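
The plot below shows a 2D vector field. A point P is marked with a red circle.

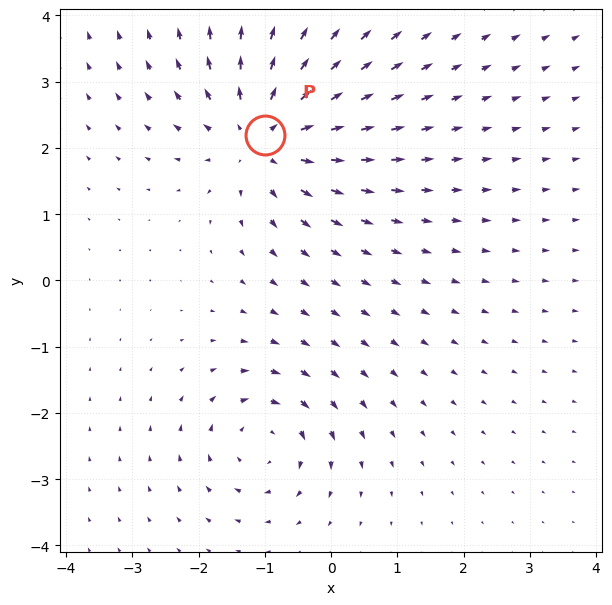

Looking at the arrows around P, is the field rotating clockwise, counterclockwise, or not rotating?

Near P at (-1.0, 2.2) the arrows show no circulation. The curl there is ≈0.

not rotating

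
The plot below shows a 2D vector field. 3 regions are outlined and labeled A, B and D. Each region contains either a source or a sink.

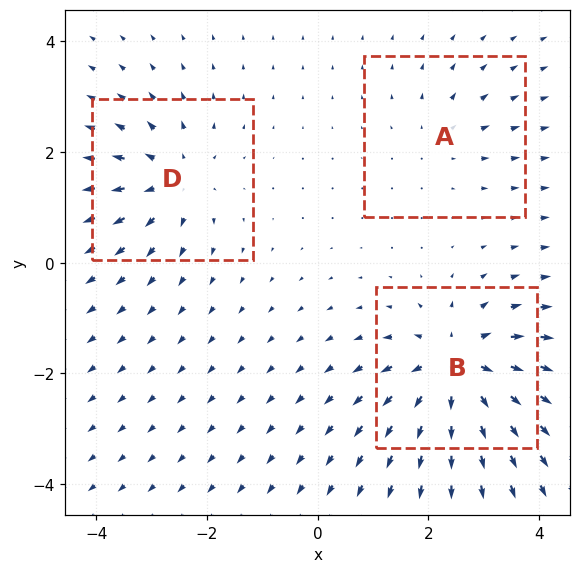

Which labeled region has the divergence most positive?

Divergence at each region's feature centre — A: about +2, B: about +6, D: about +4. Region B is most positive.

B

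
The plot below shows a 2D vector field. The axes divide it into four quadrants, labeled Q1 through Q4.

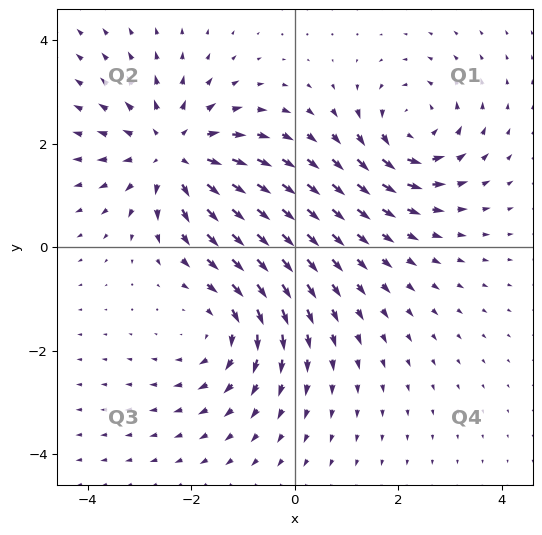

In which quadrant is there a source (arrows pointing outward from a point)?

The source sits at approximately (-2.3, 1.8), which lies in quadrant Q2. The divergence there is about +4, positive as expected for a source.

Q2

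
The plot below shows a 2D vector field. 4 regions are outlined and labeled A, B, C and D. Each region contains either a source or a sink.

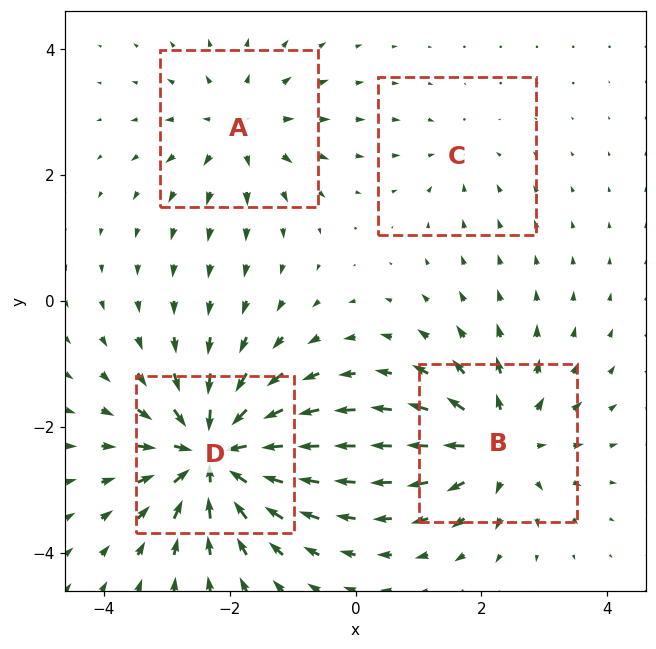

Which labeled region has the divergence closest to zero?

Divergence at each region's feature centre — A: about +4, B: about +6, C: about -2, D: about -9. Region C is closest to zero.

C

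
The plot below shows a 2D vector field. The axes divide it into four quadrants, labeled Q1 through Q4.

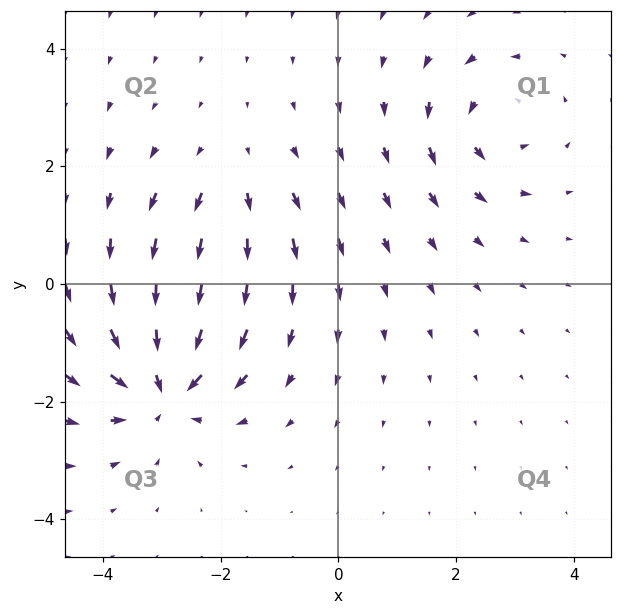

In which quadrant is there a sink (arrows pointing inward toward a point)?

Q3

The sink sits at approximately (-3.0, -1.7), which lies in quadrant Q3. The divergence there is about -6, negative as expected for a sink.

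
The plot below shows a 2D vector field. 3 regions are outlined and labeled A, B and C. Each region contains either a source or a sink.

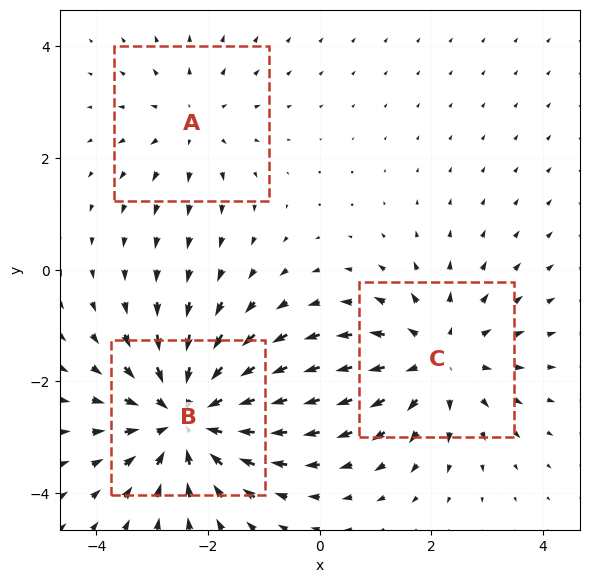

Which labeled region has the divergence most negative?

Divergence at each region's feature centre — A: about +2, B: about -4, C: about +3. Region B is most negative.

B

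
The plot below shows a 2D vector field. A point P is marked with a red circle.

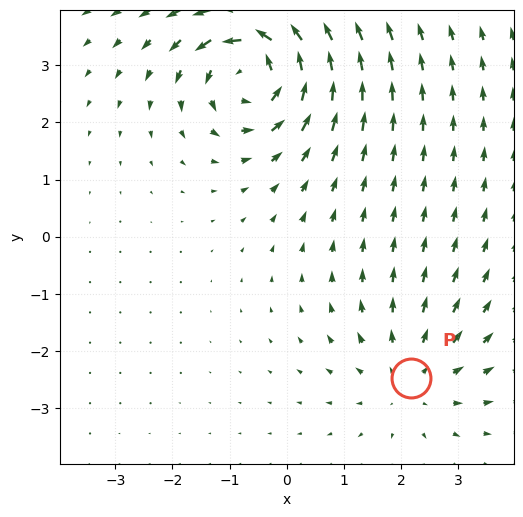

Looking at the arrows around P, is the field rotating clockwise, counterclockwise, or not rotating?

Near P at (2.2, -2.5) the arrows show no circulation. The curl there is ≈0.

not rotating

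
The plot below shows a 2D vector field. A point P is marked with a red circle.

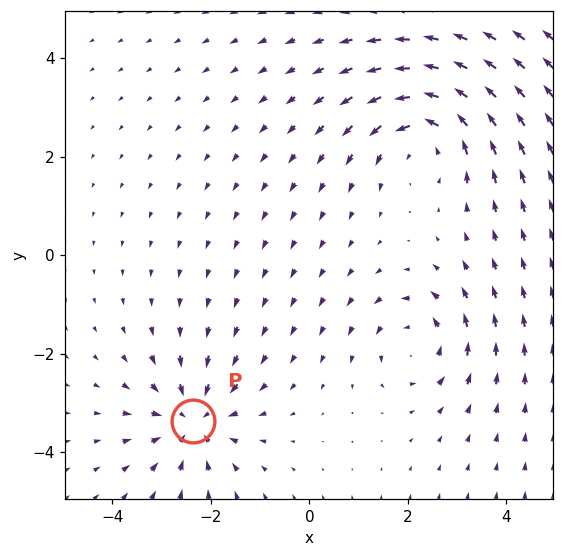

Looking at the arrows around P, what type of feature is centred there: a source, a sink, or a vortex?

At P (-2.4, -3.4) the arrows converge inward. Divergence about -4, curl ≈0 — negative divergence with near-zero curl is a sink.

sink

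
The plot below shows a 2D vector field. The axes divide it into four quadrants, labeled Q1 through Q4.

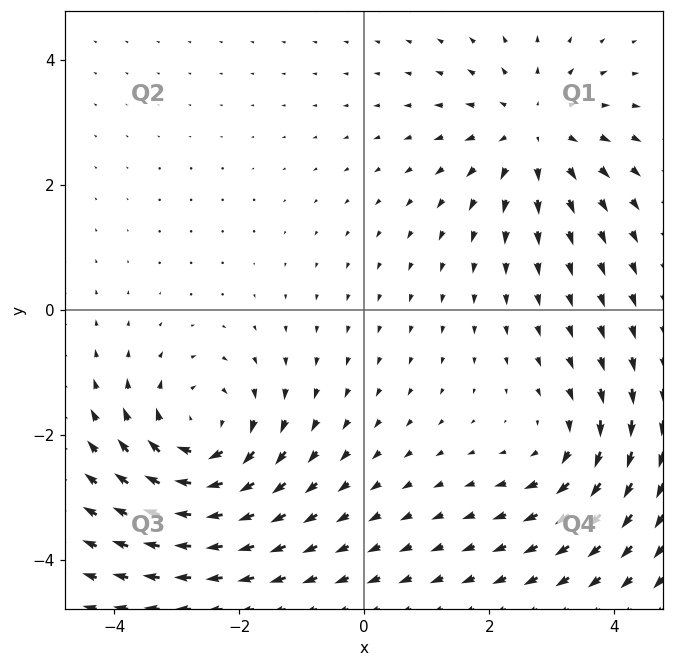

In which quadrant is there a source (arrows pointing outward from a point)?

Q1

The source sits at approximately (2.7, 2.8), which lies in quadrant Q1. The divergence there is about +3, positive as expected for a source.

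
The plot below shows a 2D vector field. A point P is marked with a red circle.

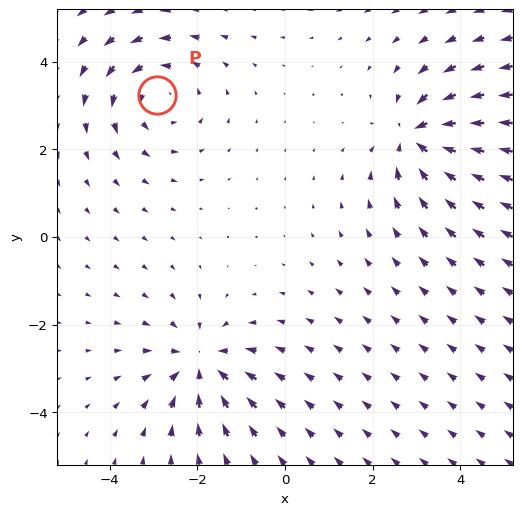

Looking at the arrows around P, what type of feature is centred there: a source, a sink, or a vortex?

vortex

At P (-2.9, 3.2) the arrows circulate counterclockwise. Divergence ≈0, curl about +4 — near-zero divergence with nonzero curl is a vortex.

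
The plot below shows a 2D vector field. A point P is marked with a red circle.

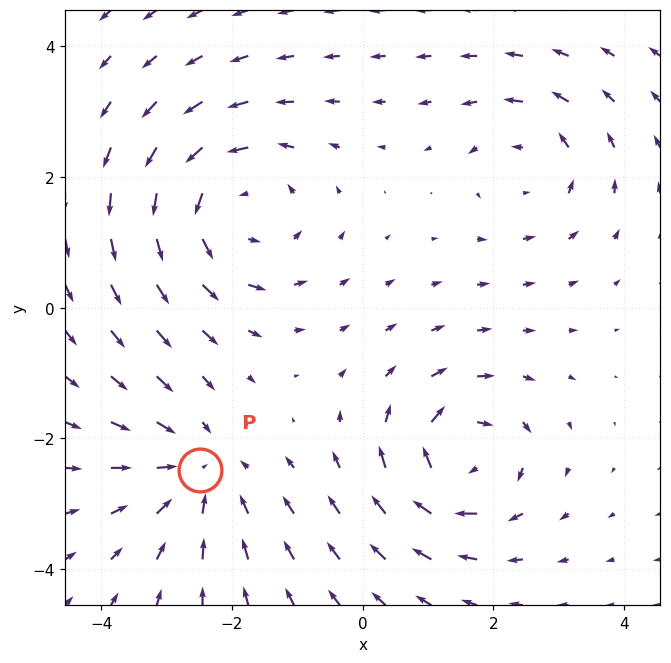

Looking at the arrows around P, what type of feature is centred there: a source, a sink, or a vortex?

sink

At P (-2.5, -2.5) the arrows converge inward. Divergence about -3, curl ≈0 — negative divergence with near-zero curl is a sink.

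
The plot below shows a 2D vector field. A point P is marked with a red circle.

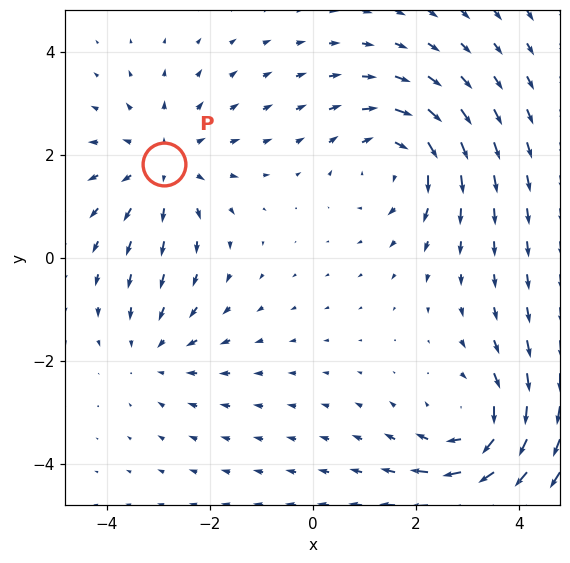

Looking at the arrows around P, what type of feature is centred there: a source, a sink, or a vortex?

source

At P (-2.9, 1.8) the arrows spread outward. Divergence about +3, curl ≈0 — positive divergence with near-zero curl is a source.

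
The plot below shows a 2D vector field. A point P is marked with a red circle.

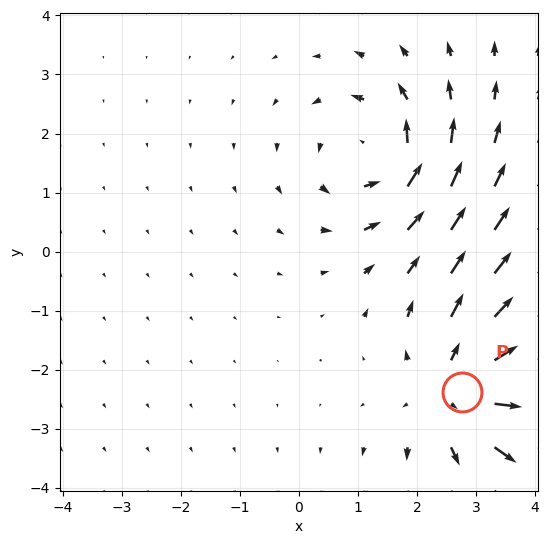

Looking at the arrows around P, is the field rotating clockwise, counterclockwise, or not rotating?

not rotating

Near P at (2.8, -2.4) the arrows show no circulation. The curl there is ≈0.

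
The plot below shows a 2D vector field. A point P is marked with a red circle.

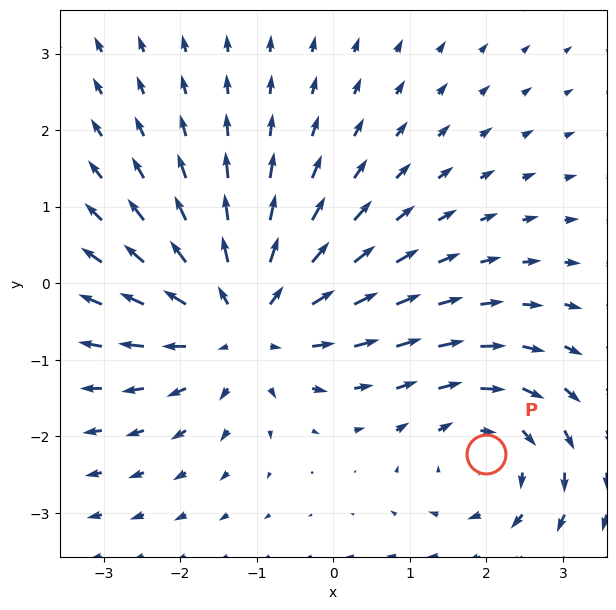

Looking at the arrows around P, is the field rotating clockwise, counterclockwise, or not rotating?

Near P at (2.0, -2.2) the arrows circulate clockwise. The curl (z-component) there is about -3; negative curl means clockwise rotation.

clockwise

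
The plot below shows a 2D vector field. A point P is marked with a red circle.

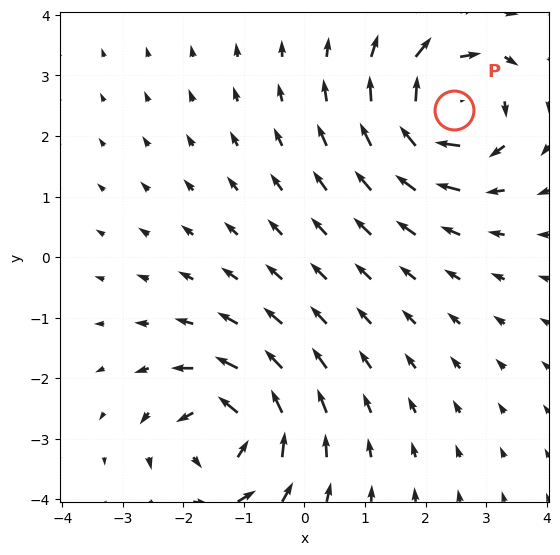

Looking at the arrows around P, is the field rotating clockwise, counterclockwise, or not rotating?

Near P at (2.5, 2.4) the arrows circulate clockwise. The curl (z-component) there is about -6; negative curl means clockwise rotation.

clockwise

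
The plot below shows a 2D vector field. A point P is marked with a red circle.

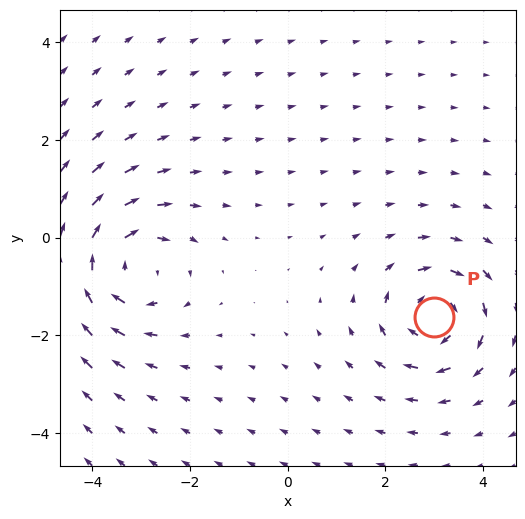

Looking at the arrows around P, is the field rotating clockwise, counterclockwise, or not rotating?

clockwise

Near P at (3.0, -1.6) the arrows circulate clockwise. The curl (z-component) there is about -5; negative curl means clockwise rotation.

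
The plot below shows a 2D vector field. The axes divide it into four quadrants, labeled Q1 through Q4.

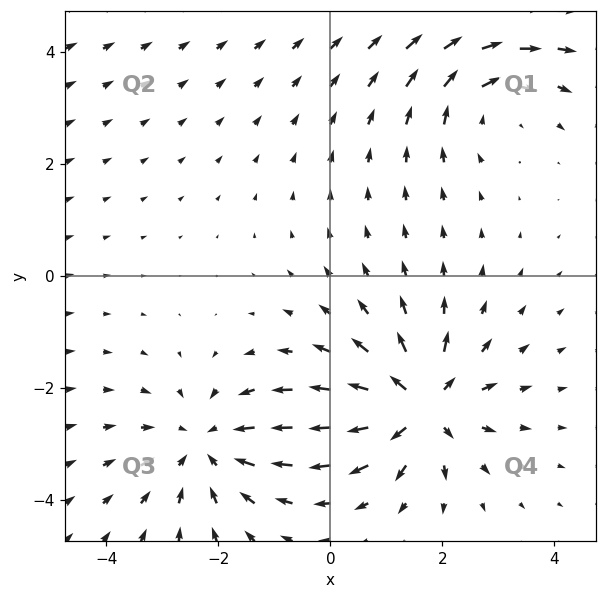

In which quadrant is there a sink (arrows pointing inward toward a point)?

Q3

The sink sits at approximately (-2.2, -3.0), which lies in quadrant Q3. The divergence there is about -3, negative as expected for a sink.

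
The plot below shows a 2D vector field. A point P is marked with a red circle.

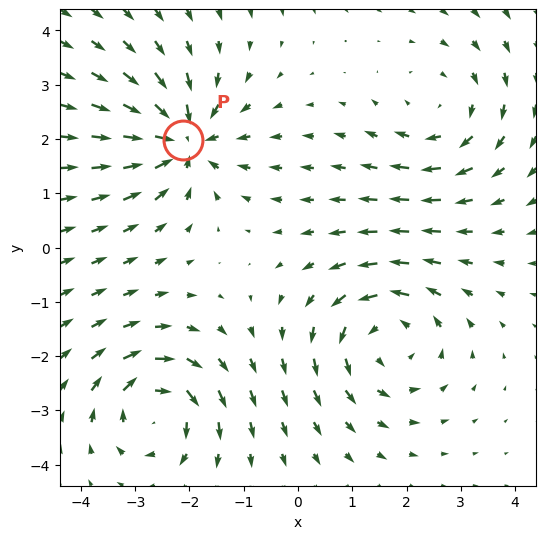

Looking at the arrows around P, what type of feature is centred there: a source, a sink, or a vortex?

sink

At P (-2.1, 2.0) the arrows converge inward. Divergence about -5, curl ≈0 — negative divergence with near-zero curl is a sink.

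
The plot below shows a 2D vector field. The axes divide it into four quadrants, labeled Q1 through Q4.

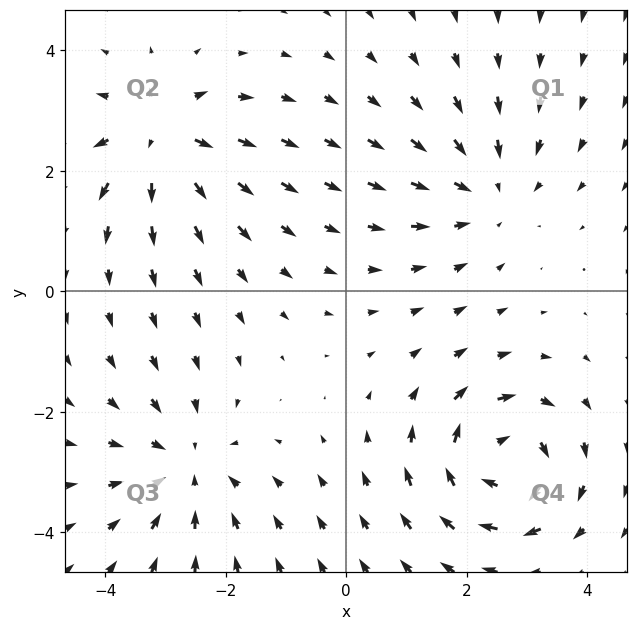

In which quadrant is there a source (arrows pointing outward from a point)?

Q2

The source sits at approximately (-3.1, 2.5), which lies in quadrant Q2. The divergence there is about +5, positive as expected for a source.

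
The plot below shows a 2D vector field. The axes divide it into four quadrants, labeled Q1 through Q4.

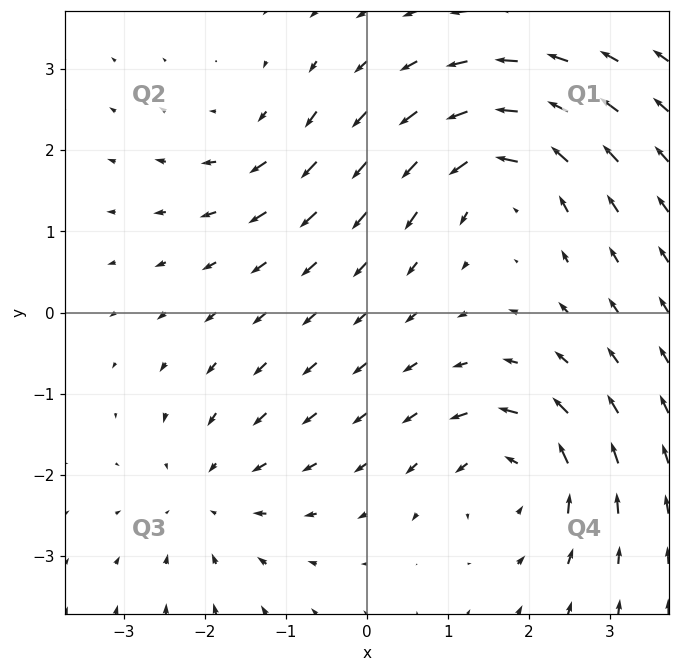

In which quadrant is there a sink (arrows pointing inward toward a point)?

Q3

The sink sits at approximately (-2.0, -2.3), which lies in quadrant Q3. The divergence there is about -3, negative as expected for a sink.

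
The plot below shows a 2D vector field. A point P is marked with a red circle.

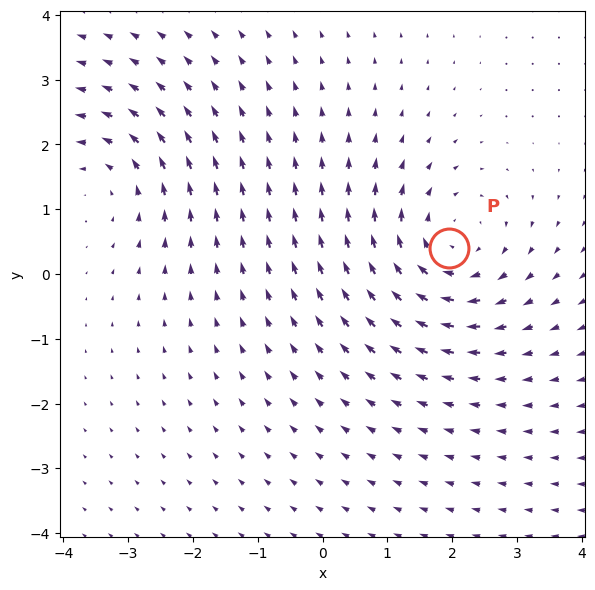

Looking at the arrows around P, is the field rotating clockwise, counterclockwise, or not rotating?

Near P at (2.0, 0.4) the arrows circulate clockwise. The curl (z-component) there is about -3; negative curl means clockwise rotation.

clockwise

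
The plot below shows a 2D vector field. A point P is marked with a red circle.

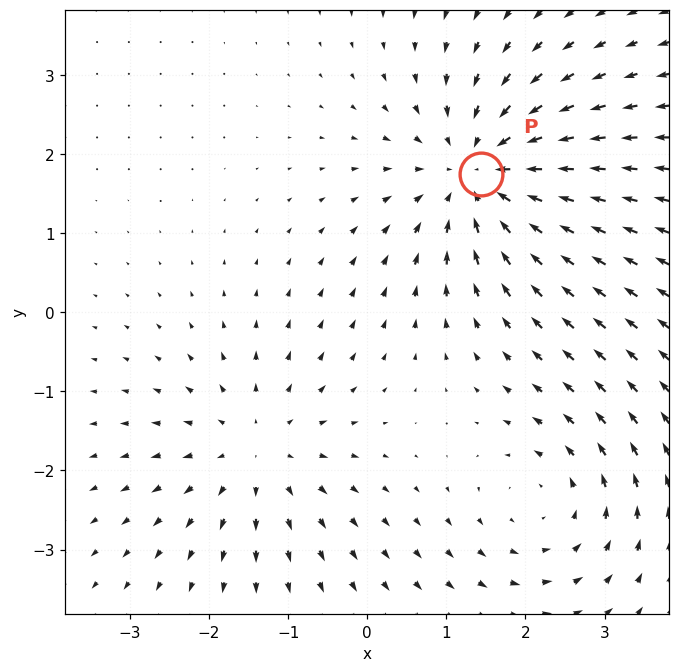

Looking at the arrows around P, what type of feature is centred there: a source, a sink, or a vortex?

sink

At P (1.4, 1.7) the arrows converge inward. Divergence about -5, curl ≈0 — negative divergence with near-zero curl is a sink.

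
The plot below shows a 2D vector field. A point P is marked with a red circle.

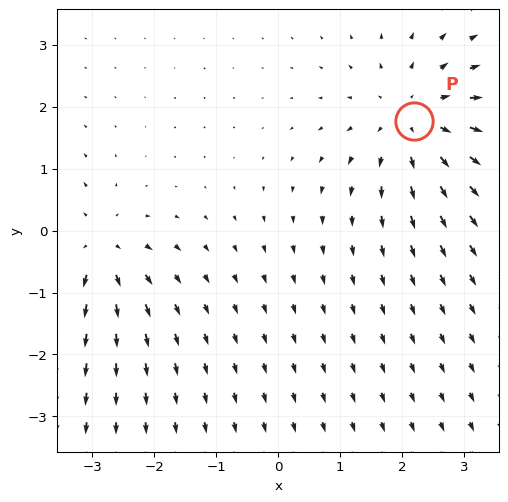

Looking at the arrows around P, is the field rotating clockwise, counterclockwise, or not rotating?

Near P at (2.2, 1.8) the arrows show no circulation. The curl there is ≈0.

not rotating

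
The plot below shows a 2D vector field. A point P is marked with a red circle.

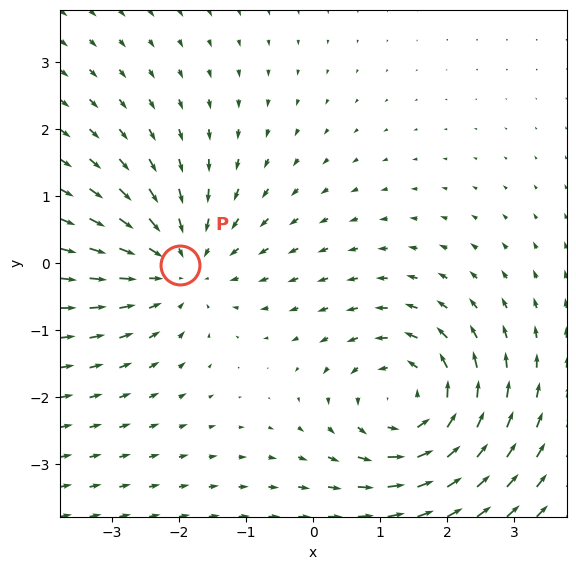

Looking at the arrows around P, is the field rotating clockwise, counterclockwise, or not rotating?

Near P at (-2.0, -0.0) the arrows show no circulation. The curl there is ≈0.

not rotating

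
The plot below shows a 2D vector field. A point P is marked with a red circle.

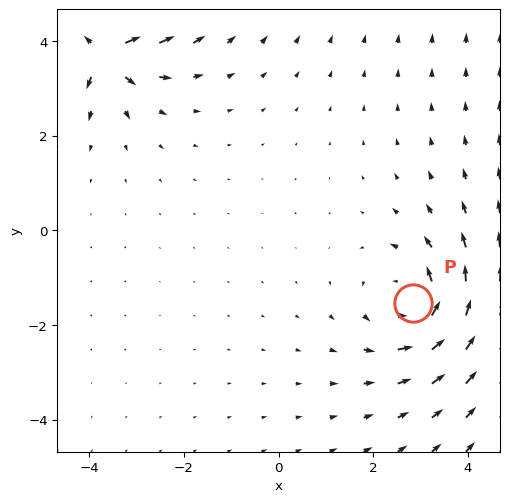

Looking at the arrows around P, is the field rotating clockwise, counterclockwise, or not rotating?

Near P at (2.8, -1.5) the arrows circulate counterclockwise. The curl (z-component) there is about +3; positive curl means counterclockwise rotation.

counterclockwise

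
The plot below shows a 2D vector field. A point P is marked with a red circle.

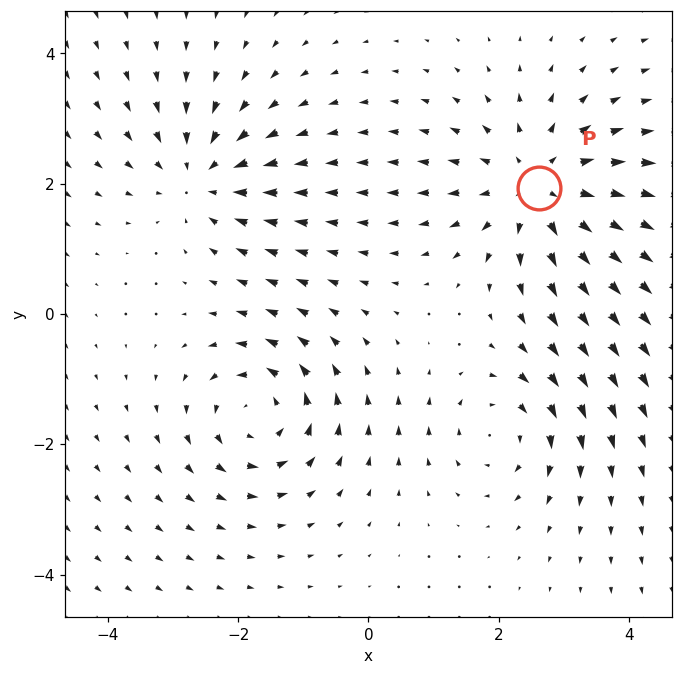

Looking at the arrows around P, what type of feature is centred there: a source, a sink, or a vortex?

source

At P (2.6, 1.9) the arrows spread outward. Divergence about +4, curl ≈0 — positive divergence with near-zero curl is a source.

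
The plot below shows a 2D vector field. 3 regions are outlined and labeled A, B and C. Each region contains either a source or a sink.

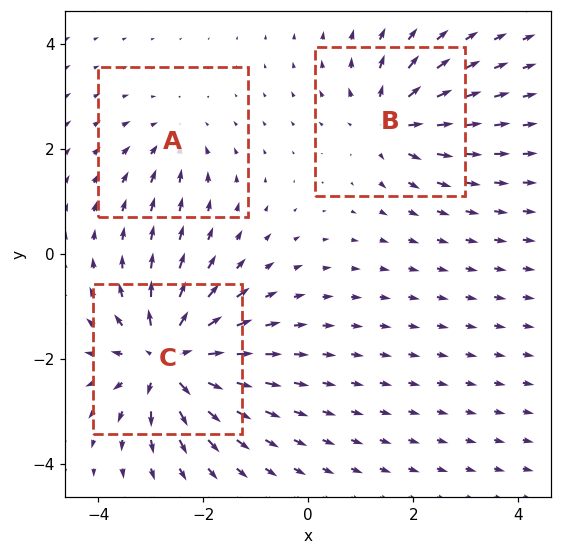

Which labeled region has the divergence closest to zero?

Divergence at each region's feature centre — A: about -3, B: about +4, C: about +7. Region A is closest to zero.

A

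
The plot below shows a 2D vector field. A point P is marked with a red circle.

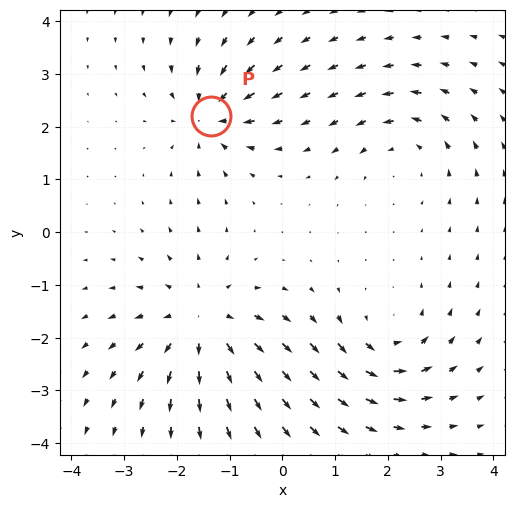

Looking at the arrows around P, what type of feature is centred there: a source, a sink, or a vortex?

sink

At P (-1.4, 2.2) the arrows converge inward. Divergence about -4, curl ≈0 — negative divergence with near-zero curl is a sink.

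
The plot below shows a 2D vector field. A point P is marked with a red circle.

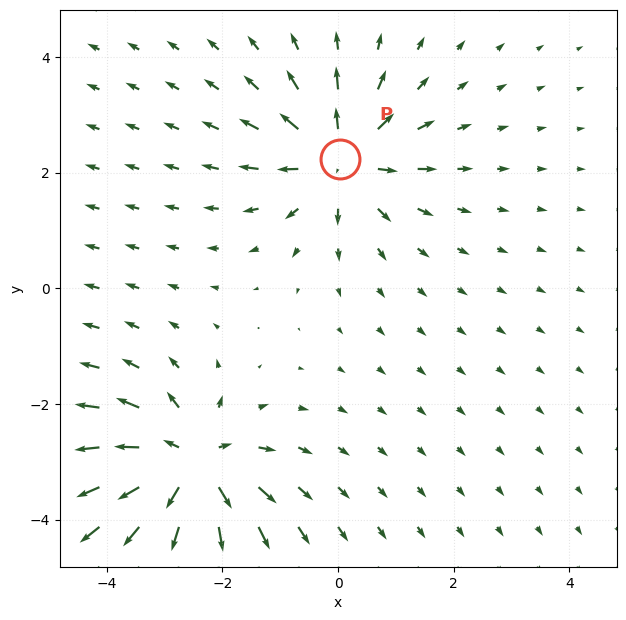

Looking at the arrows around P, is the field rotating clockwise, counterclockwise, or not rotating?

not rotating

Near P at (0.0, 2.2) the arrows show no circulation. The curl there is ≈0.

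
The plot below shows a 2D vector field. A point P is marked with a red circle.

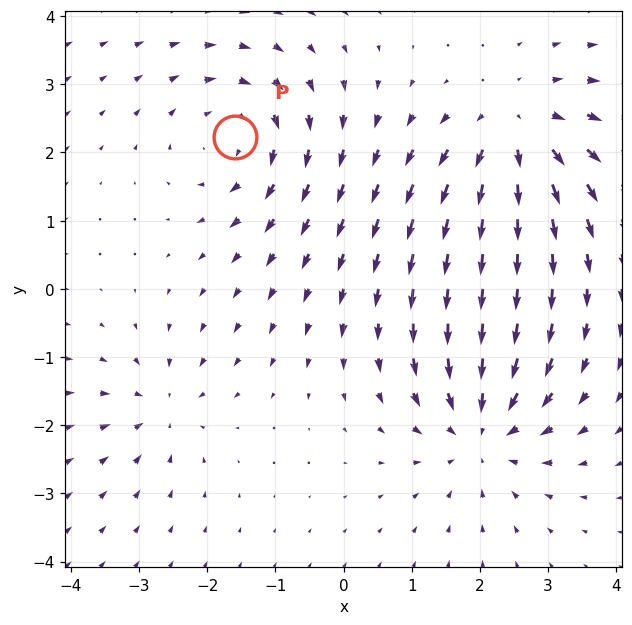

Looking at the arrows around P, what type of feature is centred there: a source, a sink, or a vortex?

vortex

At P (-1.6, 2.2) the arrows circulate clockwise. Divergence ≈0, curl about -4 — near-zero divergence with nonzero curl is a vortex.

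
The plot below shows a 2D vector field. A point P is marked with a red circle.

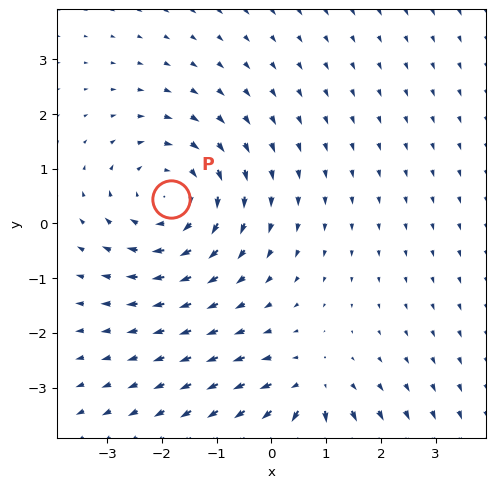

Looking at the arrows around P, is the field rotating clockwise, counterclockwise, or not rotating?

Near P at (-1.8, 0.4) the arrows circulate clockwise. The curl (z-component) there is about -3; negative curl means clockwise rotation.

clockwise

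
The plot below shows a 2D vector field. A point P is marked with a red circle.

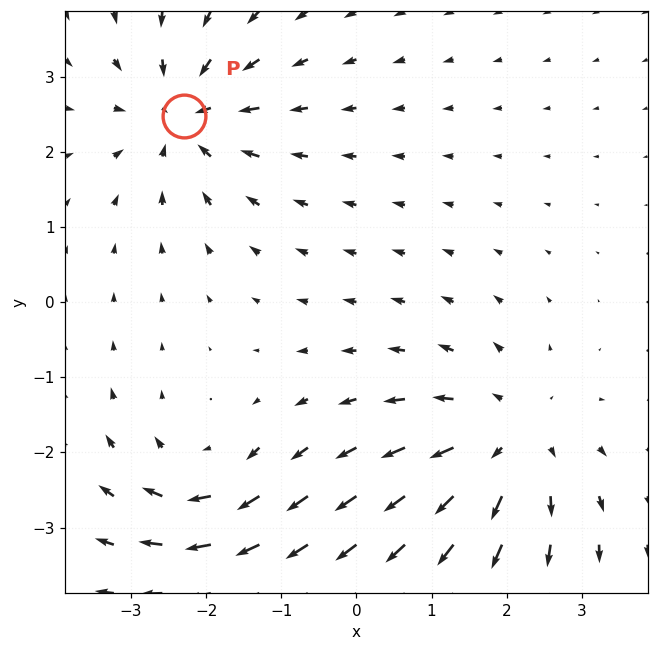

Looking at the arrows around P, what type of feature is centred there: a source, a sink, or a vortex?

sink

At P (-2.3, 2.5) the arrows converge inward. Divergence about -4, curl ≈0 — negative divergence with near-zero curl is a sink.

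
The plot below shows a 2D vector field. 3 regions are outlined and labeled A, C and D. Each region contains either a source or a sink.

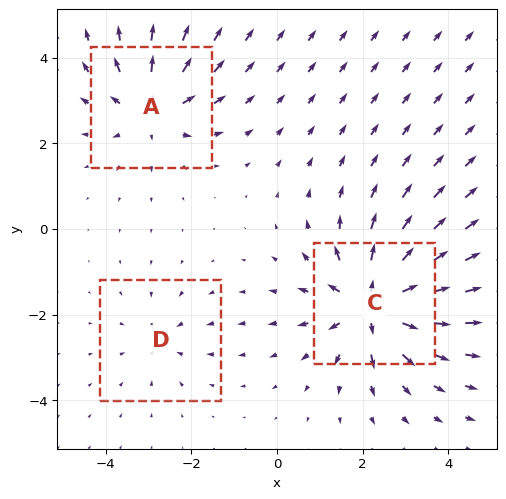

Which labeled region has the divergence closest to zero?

D

Divergence at each region's feature centre — A: about +4, C: about +6, D: about -2. Region D is closest to zero.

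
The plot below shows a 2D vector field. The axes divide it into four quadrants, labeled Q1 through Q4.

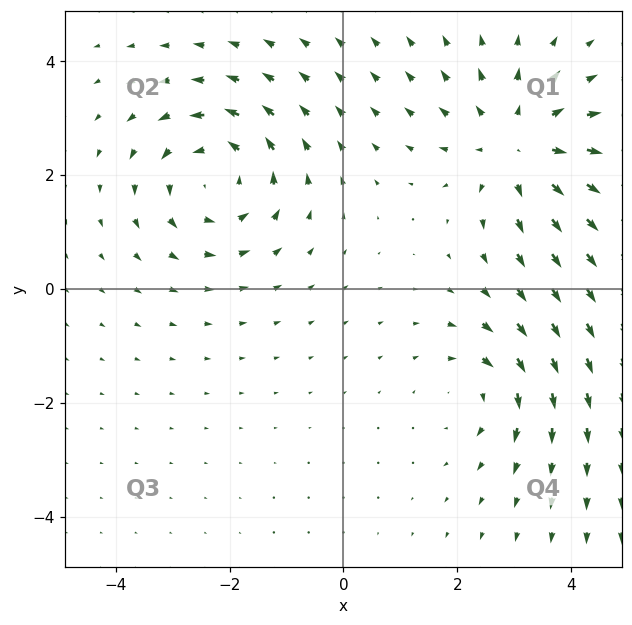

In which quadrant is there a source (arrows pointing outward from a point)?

The source sits at approximately (3.1, 2.5), which lies in quadrant Q1. The divergence there is about +4, positive as expected for a source.

Q1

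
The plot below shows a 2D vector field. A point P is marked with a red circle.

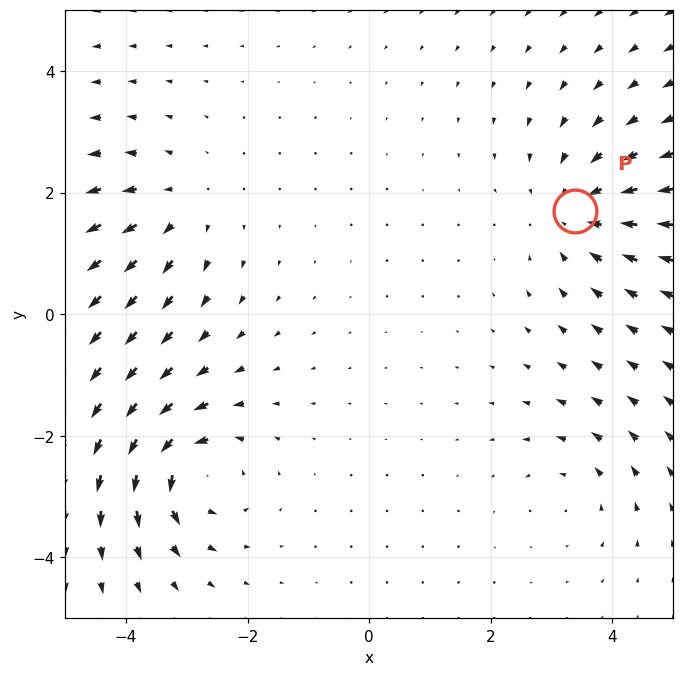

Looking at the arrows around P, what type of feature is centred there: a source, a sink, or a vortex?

sink

At P (3.4, 1.7) the arrows converge inward. Divergence about -4, curl ≈0 — negative divergence with near-zero curl is a sink.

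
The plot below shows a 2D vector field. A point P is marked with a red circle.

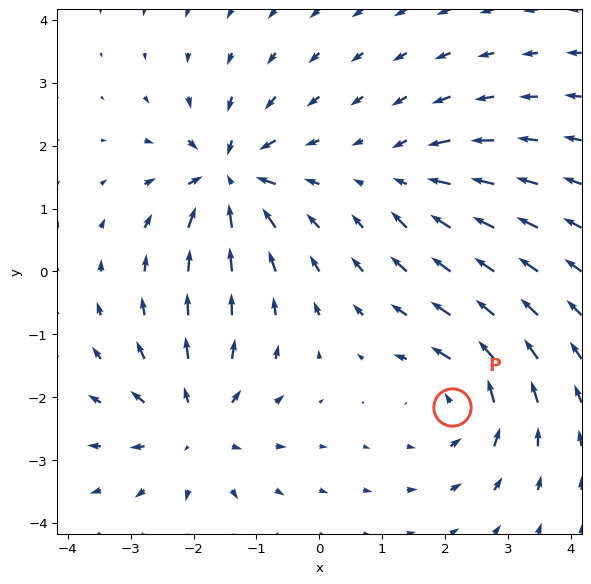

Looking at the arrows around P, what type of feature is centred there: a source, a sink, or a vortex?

vortex

At P (2.1, -2.2) the arrows circulate counterclockwise. Divergence ≈0, curl about +5 — near-zero divergence with nonzero curl is a vortex.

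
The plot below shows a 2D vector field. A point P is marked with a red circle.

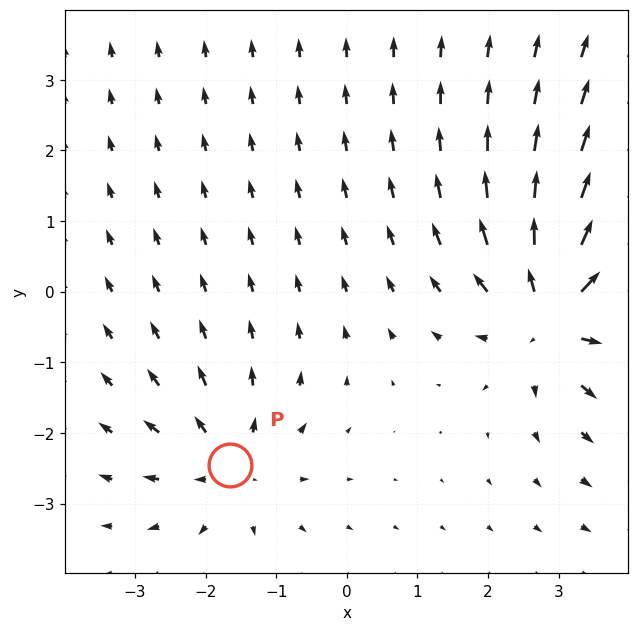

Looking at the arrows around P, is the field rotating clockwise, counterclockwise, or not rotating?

Near P at (-1.7, -2.5) the arrows show no circulation. The curl there is ≈0.

not rotating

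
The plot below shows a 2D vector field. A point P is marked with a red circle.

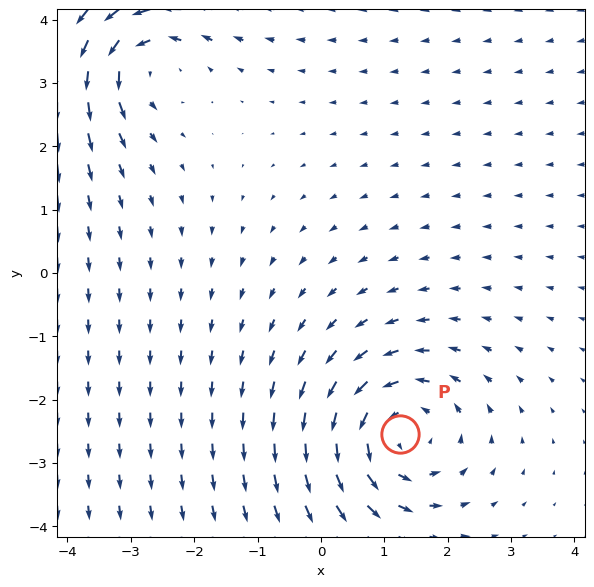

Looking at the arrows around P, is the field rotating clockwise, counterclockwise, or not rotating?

Near P at (1.3, -2.5) the arrows circulate counterclockwise. The curl (z-component) there is about +4; positive curl means counterclockwise rotation.

counterclockwise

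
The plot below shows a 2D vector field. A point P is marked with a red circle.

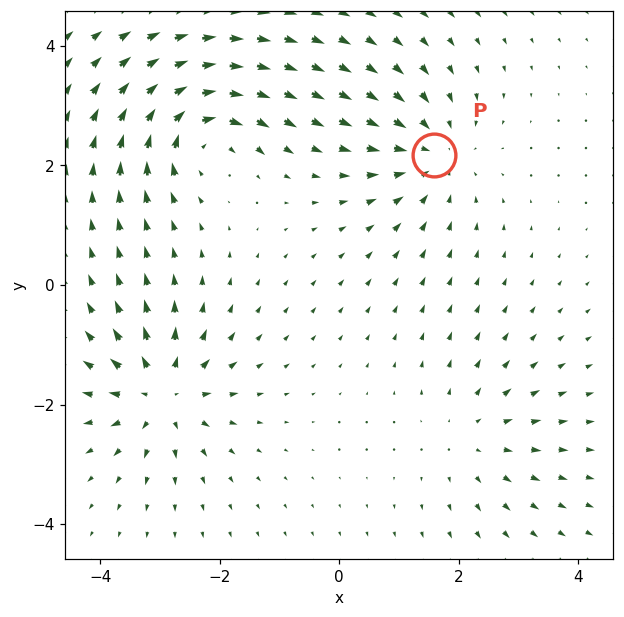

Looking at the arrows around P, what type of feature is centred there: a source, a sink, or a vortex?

At P (1.6, 2.2) the arrows converge inward. Divergence about -5, curl ≈0 — negative divergence with near-zero curl is a sink.

sink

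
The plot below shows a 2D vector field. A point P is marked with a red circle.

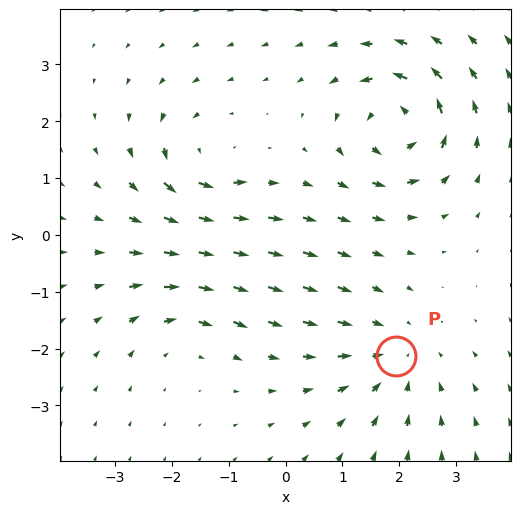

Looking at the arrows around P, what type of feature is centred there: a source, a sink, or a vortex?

sink

At P (1.9, -2.1) the arrows converge inward. Divergence about -3, curl ≈0 — negative divergence with near-zero curl is a sink.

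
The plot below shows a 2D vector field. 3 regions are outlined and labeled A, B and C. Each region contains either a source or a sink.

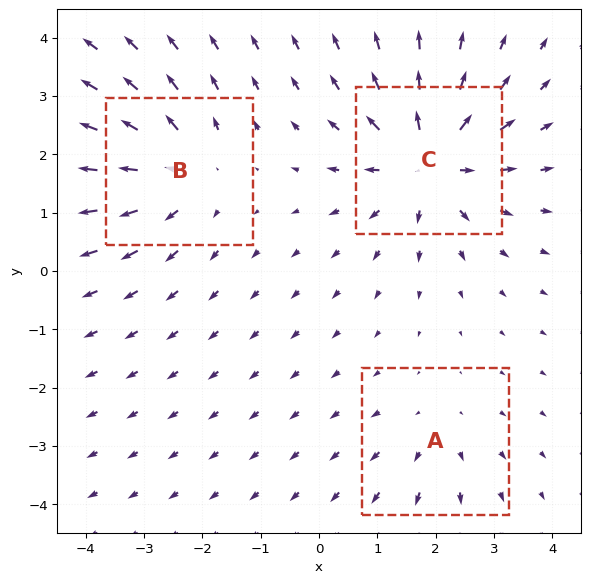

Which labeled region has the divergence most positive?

C

Divergence at each region's feature centre — A: about +2, B: about +4, C: about +5. Region C is most positive.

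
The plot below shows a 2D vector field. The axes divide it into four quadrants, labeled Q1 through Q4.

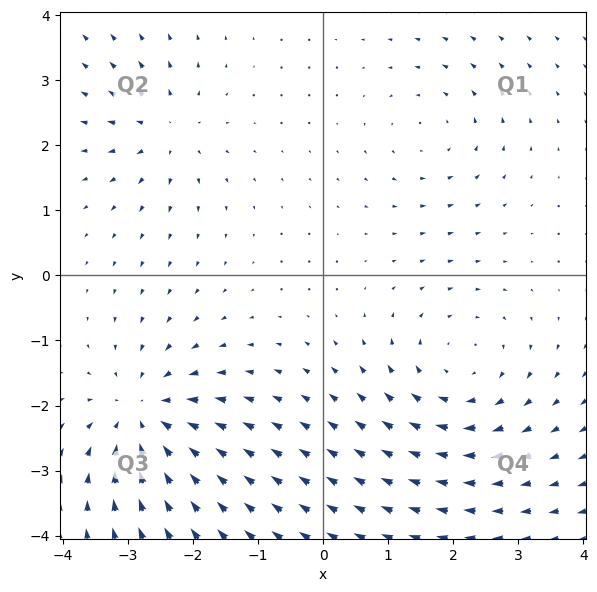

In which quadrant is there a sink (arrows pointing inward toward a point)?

Q3

The sink sits at approximately (-2.7, -2.2), which lies in quadrant Q3. The divergence there is about -5, negative as expected for a sink.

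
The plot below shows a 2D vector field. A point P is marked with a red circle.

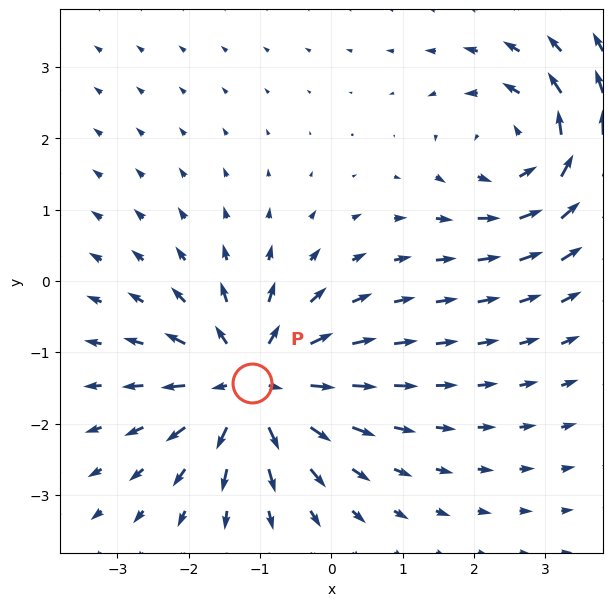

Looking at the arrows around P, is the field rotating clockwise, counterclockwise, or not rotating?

Near P at (-1.1, -1.4) the arrows show no circulation. The curl there is ≈0.

not rotating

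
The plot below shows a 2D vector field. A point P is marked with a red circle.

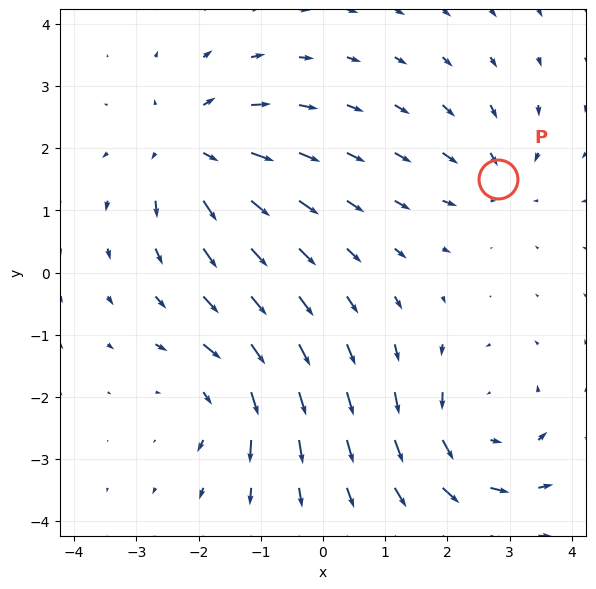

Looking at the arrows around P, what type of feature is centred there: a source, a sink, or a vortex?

sink

At P (2.8, 1.5) the arrows converge inward. Divergence about -3, curl ≈0 — negative divergence with near-zero curl is a sink.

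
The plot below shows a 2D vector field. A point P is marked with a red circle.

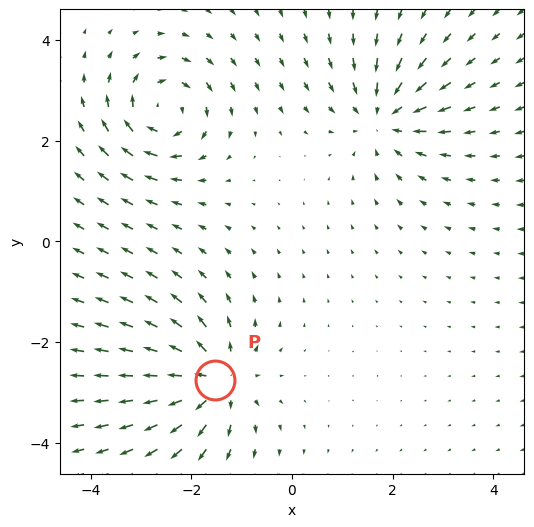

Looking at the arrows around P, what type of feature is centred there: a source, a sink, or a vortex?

At P (-1.5, -2.8) the arrows spread outward. Divergence about +5, curl ≈0 — positive divergence with near-zero curl is a source.

source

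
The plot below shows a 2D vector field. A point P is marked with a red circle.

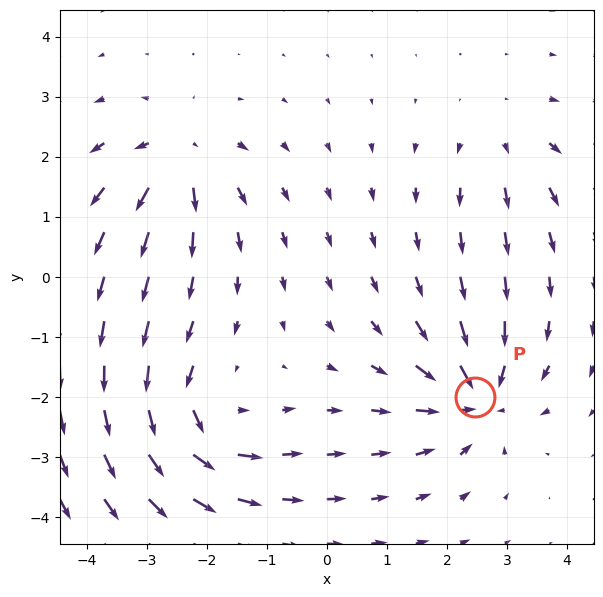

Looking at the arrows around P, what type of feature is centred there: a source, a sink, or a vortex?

At P (2.5, -2.0) the arrows converge inward. Divergence about -6, curl ≈0 — negative divergence with near-zero curl is a sink.

sink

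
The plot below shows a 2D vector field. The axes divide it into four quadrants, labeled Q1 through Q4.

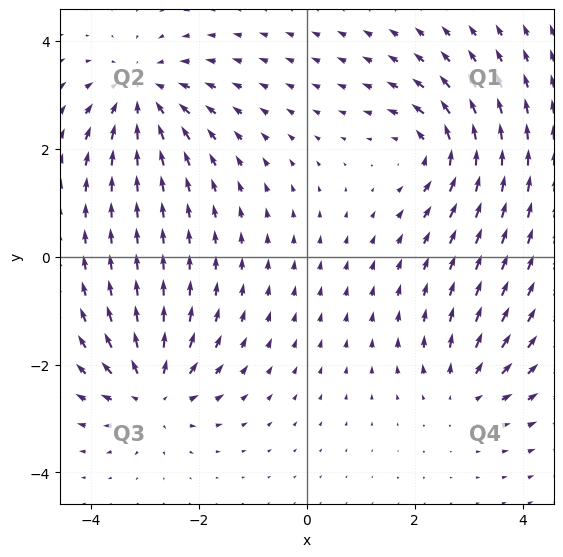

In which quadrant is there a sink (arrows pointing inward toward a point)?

Q2

The sink sits at approximately (-3.1, 3.0), which lies in quadrant Q2. The divergence there is about -4, negative as expected for a sink.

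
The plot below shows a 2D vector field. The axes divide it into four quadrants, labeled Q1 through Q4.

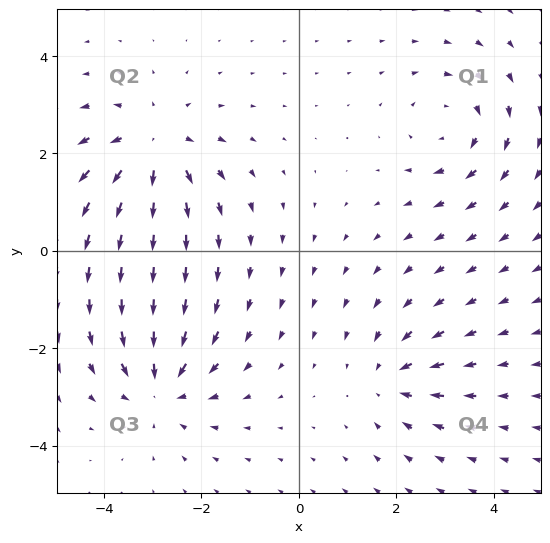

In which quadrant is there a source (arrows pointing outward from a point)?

Q2

The source sits at approximately (-3.0, 2.1), which lies in quadrant Q2. The divergence there is about +4, positive as expected for a source.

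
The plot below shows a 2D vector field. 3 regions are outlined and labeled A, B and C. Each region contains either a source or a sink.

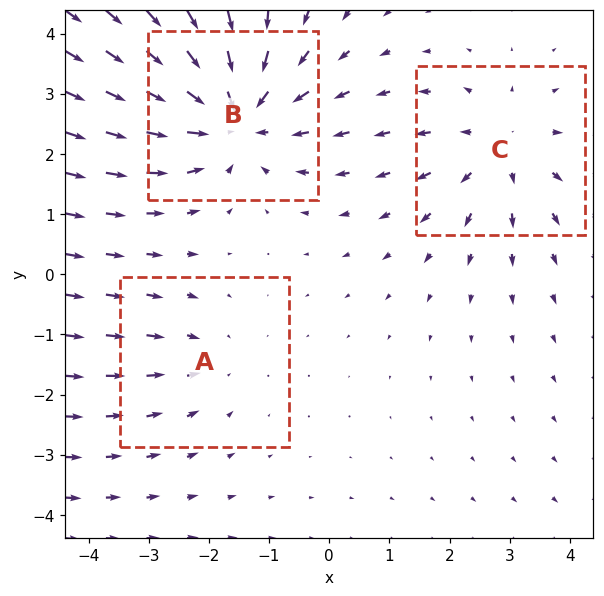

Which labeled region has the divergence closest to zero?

Divergence at each region's feature centre — A: about -2, B: about -4, C: about +3. Region A is closest to zero.

A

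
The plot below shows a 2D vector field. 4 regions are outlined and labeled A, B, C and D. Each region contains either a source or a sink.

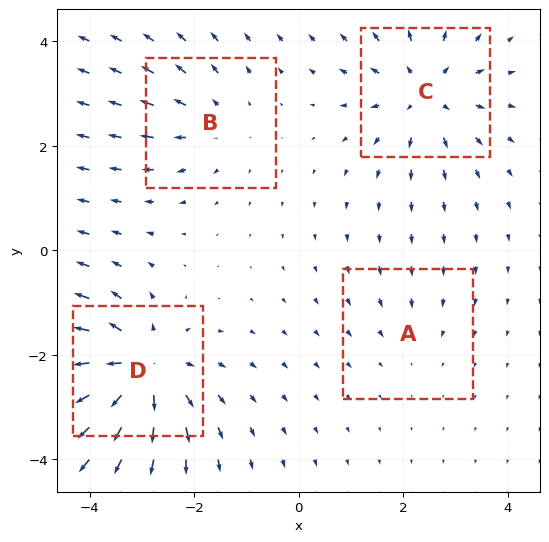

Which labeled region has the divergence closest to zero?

A

Divergence at each region's feature centre — A: about -2, B: about +3, C: about +5, D: about +8. Region A is closest to zero.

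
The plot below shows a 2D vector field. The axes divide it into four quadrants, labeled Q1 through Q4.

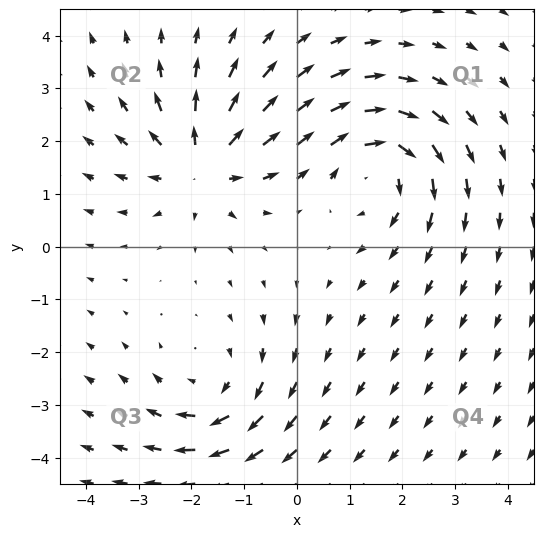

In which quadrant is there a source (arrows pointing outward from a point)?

The source sits at approximately (-1.8, 1.6), which lies in quadrant Q2. The divergence there is about +5, positive as expected for a source.

Q2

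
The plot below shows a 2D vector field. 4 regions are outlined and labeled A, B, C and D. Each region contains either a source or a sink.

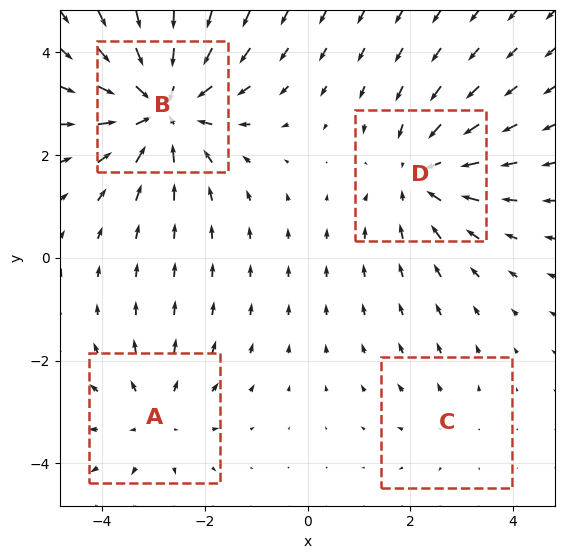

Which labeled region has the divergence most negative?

B

Divergence at each region's feature centre — A: about +3, B: about -6, C: about +2, D: about -4. Region B is most negative.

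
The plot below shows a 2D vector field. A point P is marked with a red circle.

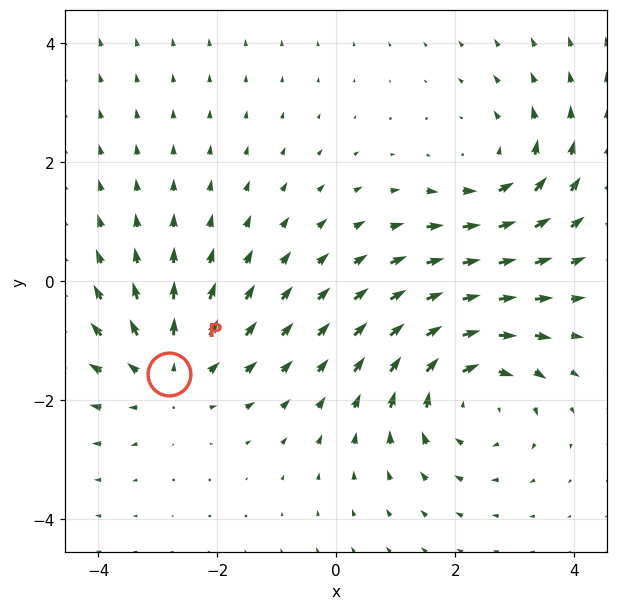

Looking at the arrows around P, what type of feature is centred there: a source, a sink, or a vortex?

At P (-2.8, -1.6) the arrows spread outward. Divergence about +3, curl ≈0 — positive divergence with near-zero curl is a source.

source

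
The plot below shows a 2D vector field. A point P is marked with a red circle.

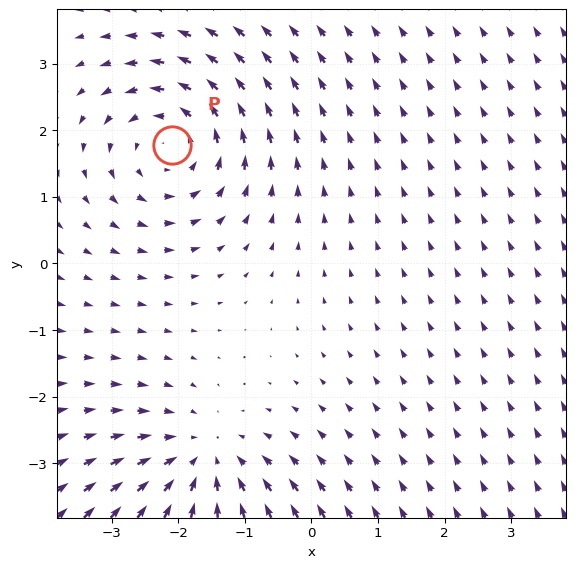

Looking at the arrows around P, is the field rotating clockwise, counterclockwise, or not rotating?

counterclockwise

Near P at (-2.1, 1.8) the arrows circulate counterclockwise. The curl (z-component) there is about +4; positive curl means counterclockwise rotation.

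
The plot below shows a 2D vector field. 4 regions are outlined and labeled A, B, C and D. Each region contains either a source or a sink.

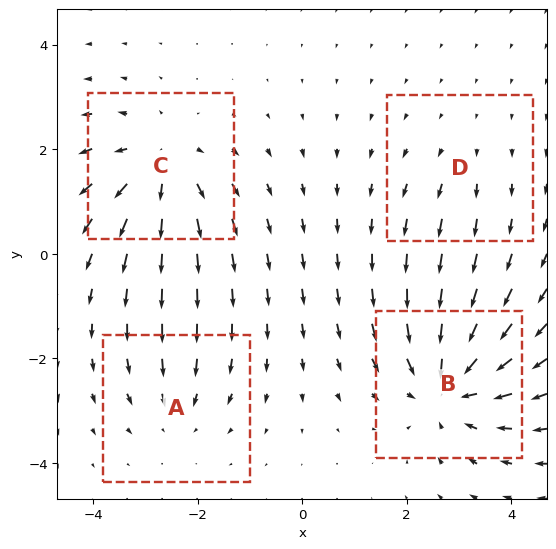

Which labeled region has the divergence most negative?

B

Divergence at each region's feature centre — A: about -3, B: about -6, C: about +5, D: about +2. Region B is most negative.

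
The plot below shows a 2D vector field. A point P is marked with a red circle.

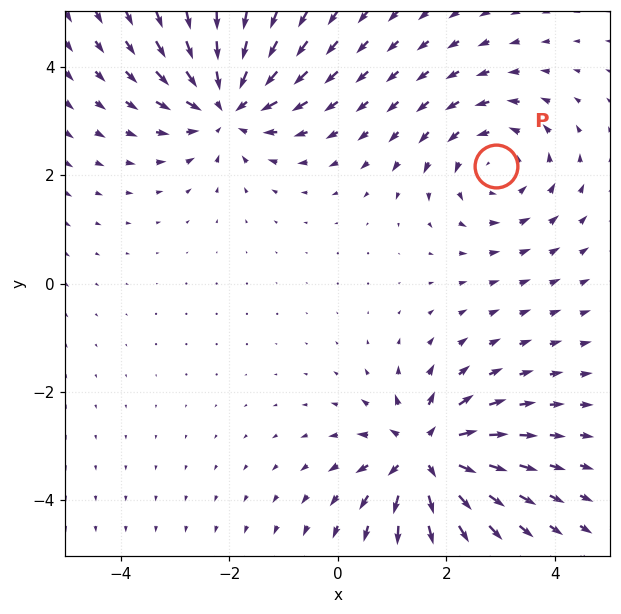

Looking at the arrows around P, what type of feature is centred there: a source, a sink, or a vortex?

vortex

At P (2.9, 2.2) the arrows circulate counterclockwise. Divergence ≈0, curl about +3 — near-zero divergence with nonzero curl is a vortex.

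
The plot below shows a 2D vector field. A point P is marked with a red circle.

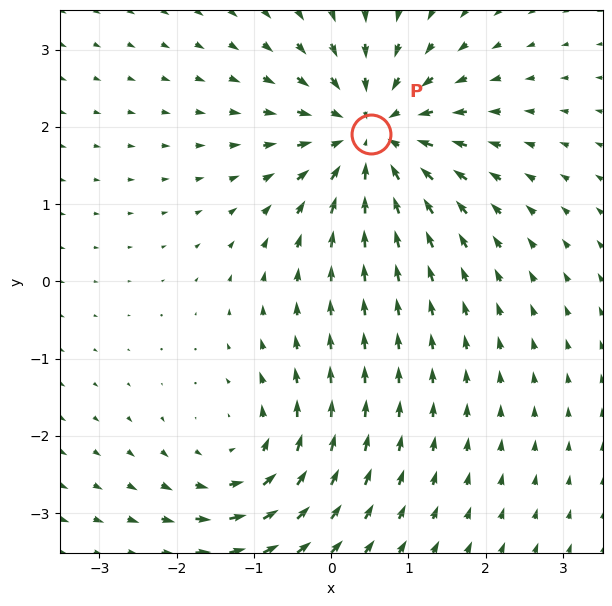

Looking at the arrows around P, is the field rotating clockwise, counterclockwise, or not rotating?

not rotating

Near P at (0.5, 1.9) the arrows show no circulation. The curl there is ≈0.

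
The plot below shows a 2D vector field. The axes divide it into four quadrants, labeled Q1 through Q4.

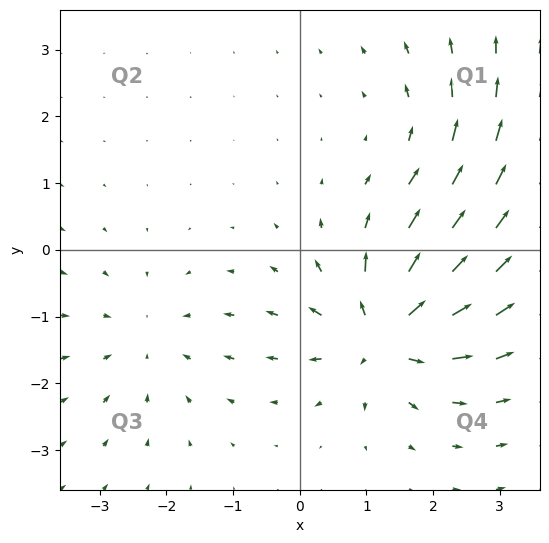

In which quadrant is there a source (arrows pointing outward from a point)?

Q4

The source sits at approximately (1.3, -1.3), which lies in quadrant Q4. The divergence there is about +7, positive as expected for a source.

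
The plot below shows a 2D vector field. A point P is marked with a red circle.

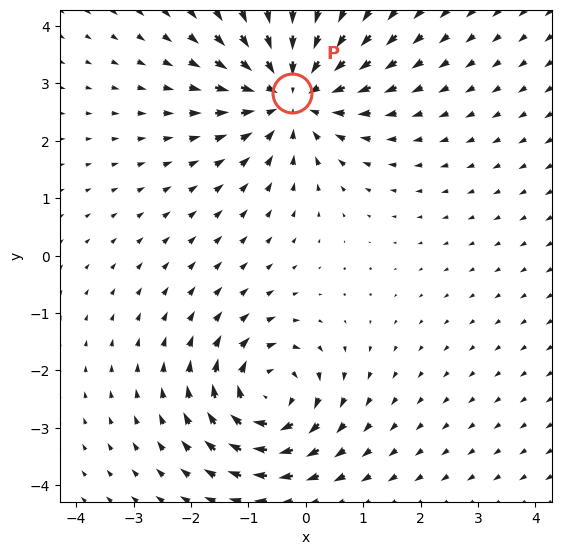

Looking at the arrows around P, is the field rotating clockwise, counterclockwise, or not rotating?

not rotating

Near P at (-0.2, 2.8) the arrows show no circulation. The curl there is ≈0.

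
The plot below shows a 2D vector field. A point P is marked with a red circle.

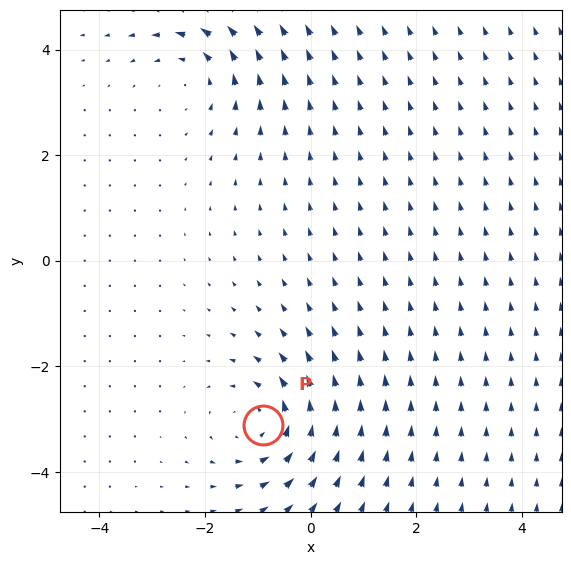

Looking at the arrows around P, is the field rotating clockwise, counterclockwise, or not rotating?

counterclockwise

Near P at (-0.9, -3.1) the arrows circulate counterclockwise. The curl (z-component) there is about +4; positive curl means counterclockwise rotation.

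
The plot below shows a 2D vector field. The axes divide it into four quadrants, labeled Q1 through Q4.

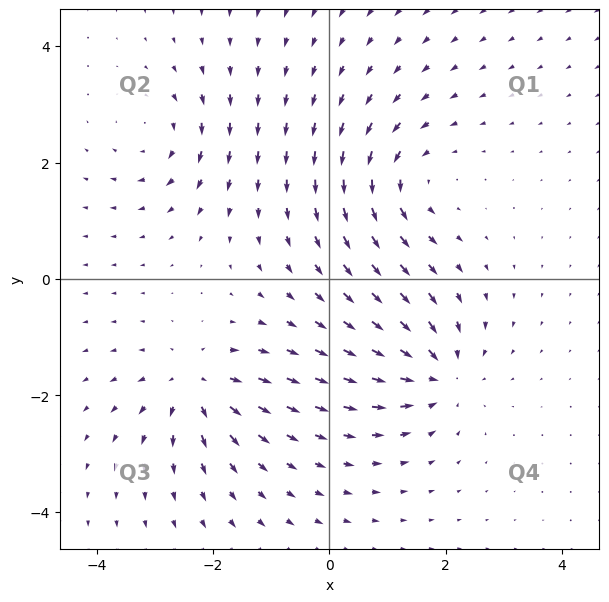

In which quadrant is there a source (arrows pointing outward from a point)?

Q3

The source sits at approximately (-2.3, -1.8), which lies in quadrant Q3. The divergence there is about +6, positive as expected for a source.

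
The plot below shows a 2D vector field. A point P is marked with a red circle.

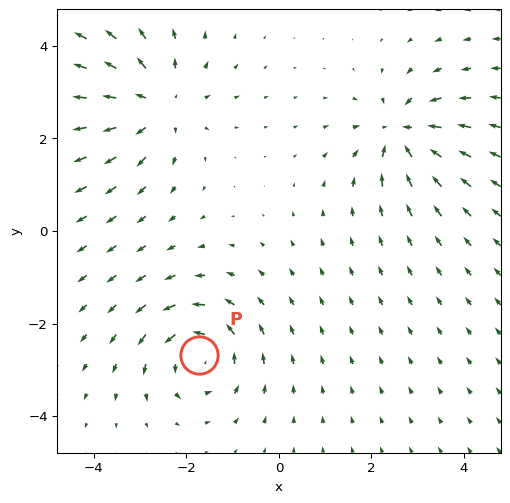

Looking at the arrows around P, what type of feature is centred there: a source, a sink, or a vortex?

At P (-1.7, -2.7) the arrows circulate counterclockwise. Divergence ≈0, curl about +5 — near-zero divergence with nonzero curl is a vortex.

vortex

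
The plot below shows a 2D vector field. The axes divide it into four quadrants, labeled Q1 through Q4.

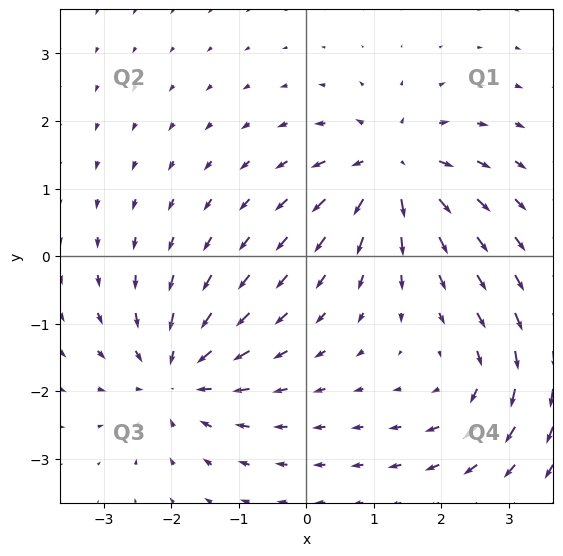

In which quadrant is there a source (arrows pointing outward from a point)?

Q1

The source sits at approximately (1.3, 1.3), which lies in quadrant Q1. The divergence there is about +5, positive as expected for a source.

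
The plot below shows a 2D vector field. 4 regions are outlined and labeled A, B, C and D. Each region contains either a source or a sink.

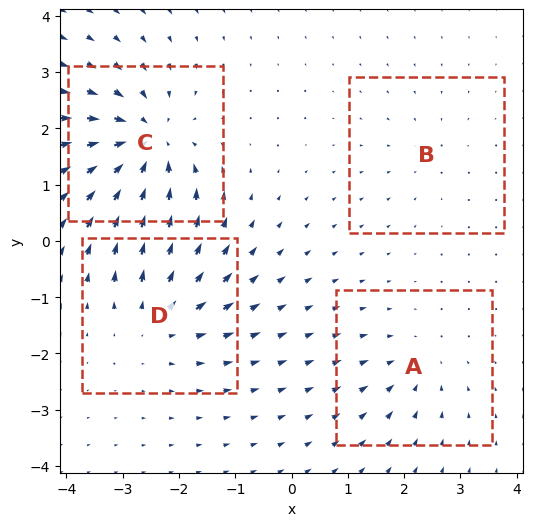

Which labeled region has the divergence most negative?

C

Divergence at each region's feature centre — A: about -3, B: about -2, C: about -8, D: about +5. Region C is most negative.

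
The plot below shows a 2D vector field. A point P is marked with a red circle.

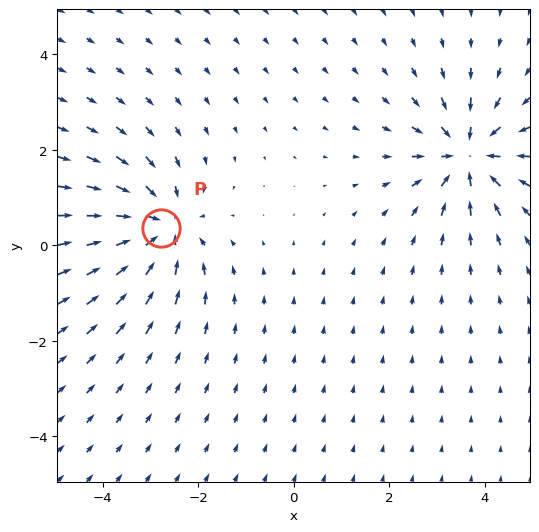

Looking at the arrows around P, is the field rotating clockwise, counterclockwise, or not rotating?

Near P at (-2.8, 0.4) the arrows show no circulation. The curl there is ≈0.

not rotating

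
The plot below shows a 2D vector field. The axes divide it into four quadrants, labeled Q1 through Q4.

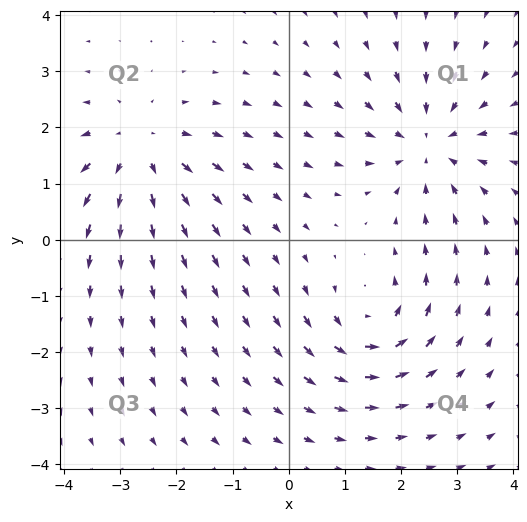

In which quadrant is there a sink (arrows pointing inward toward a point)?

Q1

The sink sits at approximately (2.5, 1.7), which lies in quadrant Q1. The divergence there is about -4, negative as expected for a sink.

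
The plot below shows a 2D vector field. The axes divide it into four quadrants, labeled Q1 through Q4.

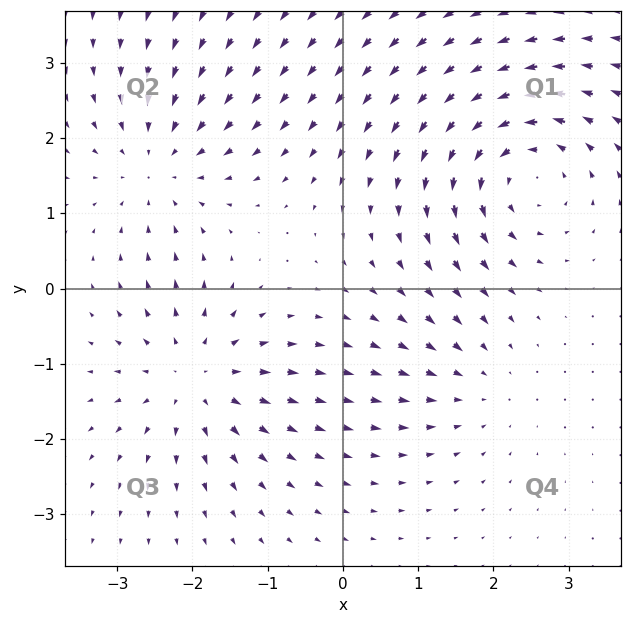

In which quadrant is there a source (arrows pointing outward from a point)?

Q3

The source sits at approximately (-2.0, -1.2), which lies in quadrant Q3. The divergence there is about +5, positive as expected for a source.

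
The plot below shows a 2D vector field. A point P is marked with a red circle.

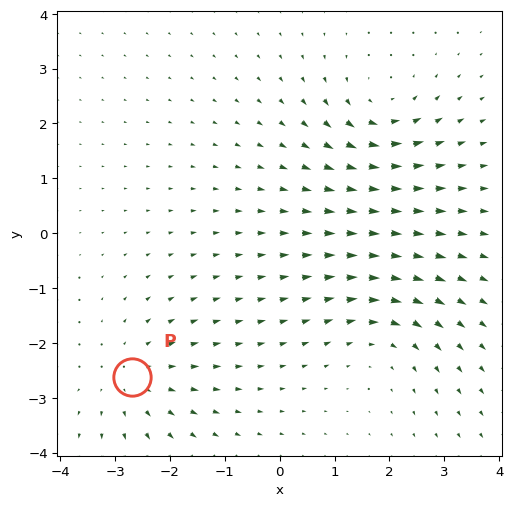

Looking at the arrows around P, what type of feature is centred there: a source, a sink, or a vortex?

source

At P (-2.7, -2.6) the arrows spread outward. Divergence about +3, curl ≈0 — positive divergence with near-zero curl is a source.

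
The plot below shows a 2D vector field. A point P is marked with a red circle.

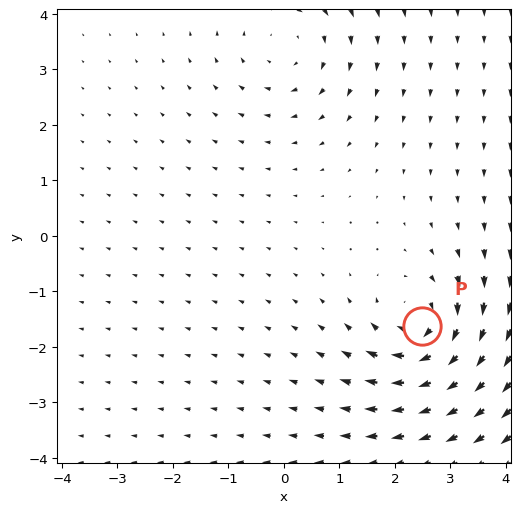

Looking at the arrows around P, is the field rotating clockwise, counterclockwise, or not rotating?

clockwise

Near P at (2.5, -1.6) the arrows circulate clockwise. The curl (z-component) there is about -6; negative curl means clockwise rotation.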